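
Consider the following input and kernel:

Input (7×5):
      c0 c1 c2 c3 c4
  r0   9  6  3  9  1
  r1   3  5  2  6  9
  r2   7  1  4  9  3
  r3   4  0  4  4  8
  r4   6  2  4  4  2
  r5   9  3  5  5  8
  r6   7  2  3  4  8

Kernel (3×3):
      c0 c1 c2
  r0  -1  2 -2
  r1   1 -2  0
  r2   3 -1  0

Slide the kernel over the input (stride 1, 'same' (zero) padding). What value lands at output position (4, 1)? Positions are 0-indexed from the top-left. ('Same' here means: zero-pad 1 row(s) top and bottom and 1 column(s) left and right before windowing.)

The receptive field on the zero-padded input at this output position is [4 0 4 / 6 2 4 / 9 3 5]. Elementwise product with the kernel and sum: 4·-1 + 0·2 + 4·-2 + 6·1 + 2·-2 + 9·3 + 3·-1.

14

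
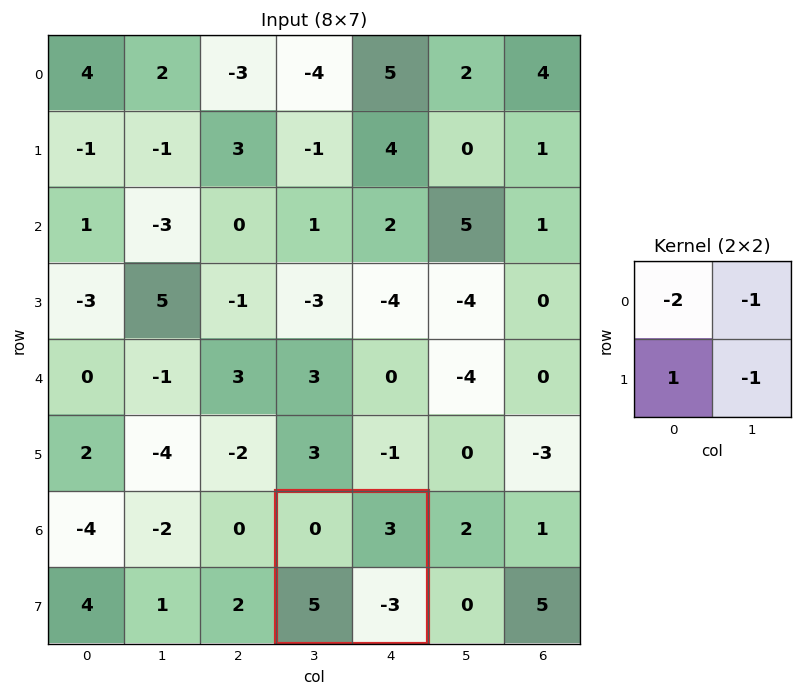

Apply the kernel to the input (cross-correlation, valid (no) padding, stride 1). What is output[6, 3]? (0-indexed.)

The receptive field on the input at this output position is [0 3 / 5 -3]. Elementwise product with the kernel and sum: 0·-2 + 3·-1 + 5·1 + -3·-1.

5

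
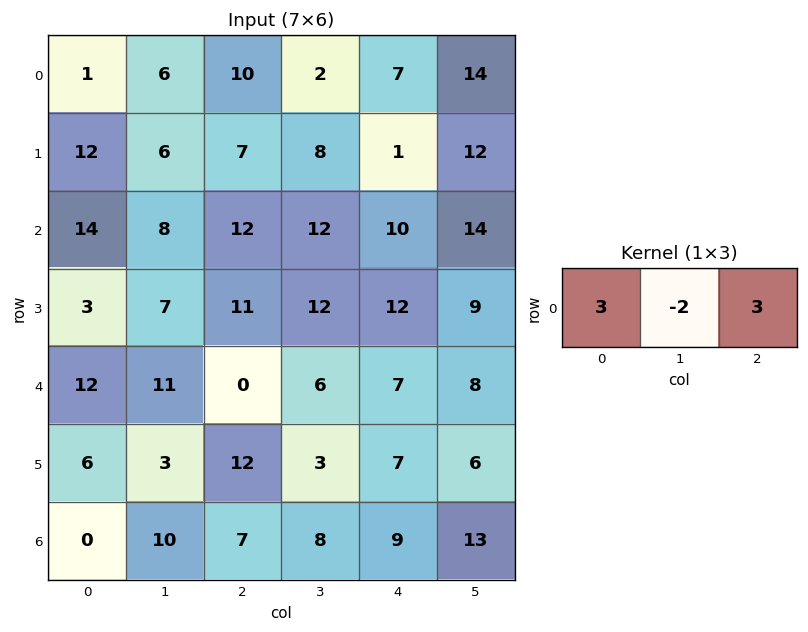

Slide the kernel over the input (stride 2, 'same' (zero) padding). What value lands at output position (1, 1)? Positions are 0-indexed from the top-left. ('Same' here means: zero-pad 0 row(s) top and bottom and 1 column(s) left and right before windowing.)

36

The receptive field on the zero-padded input at this output position is [8 12 12]. Elementwise product with the kernel and sum: 8·3 + 12·-2 + 12·3.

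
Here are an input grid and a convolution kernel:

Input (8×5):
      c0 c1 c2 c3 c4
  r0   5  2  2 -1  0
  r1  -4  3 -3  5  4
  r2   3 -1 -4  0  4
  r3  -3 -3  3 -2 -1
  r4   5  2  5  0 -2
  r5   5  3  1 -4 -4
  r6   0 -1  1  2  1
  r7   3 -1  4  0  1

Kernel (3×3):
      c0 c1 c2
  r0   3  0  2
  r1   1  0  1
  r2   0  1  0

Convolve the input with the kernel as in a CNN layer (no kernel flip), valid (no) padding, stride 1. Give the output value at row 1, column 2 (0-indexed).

-3

The receptive field on the input at this output position is [-3 5 4 / -4 0 4 / 3 -2 -1]. Elementwise product with the kernel and sum: -3·3 + 4·2 + -4·1 + 4·1 + -2·1.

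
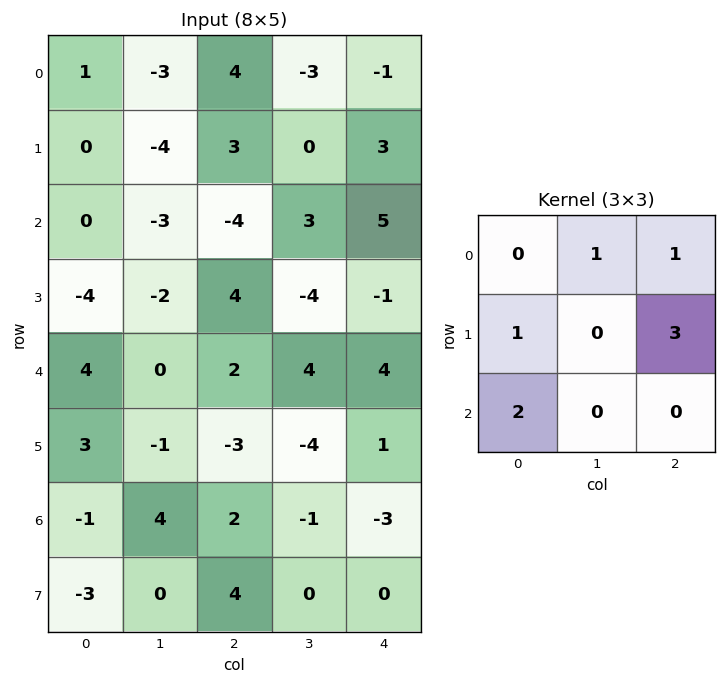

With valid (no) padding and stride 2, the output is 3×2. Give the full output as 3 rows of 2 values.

Output[0,0]: The receptive field on the input at this output position is [1 -3 4 / 0 -4 3 / 0 -3 -4]. Elementwise product with the kernel and sum: -3·1 + 4·1 + 0·1 + 3·3 + 0·2.

10 0
9 13
-6 12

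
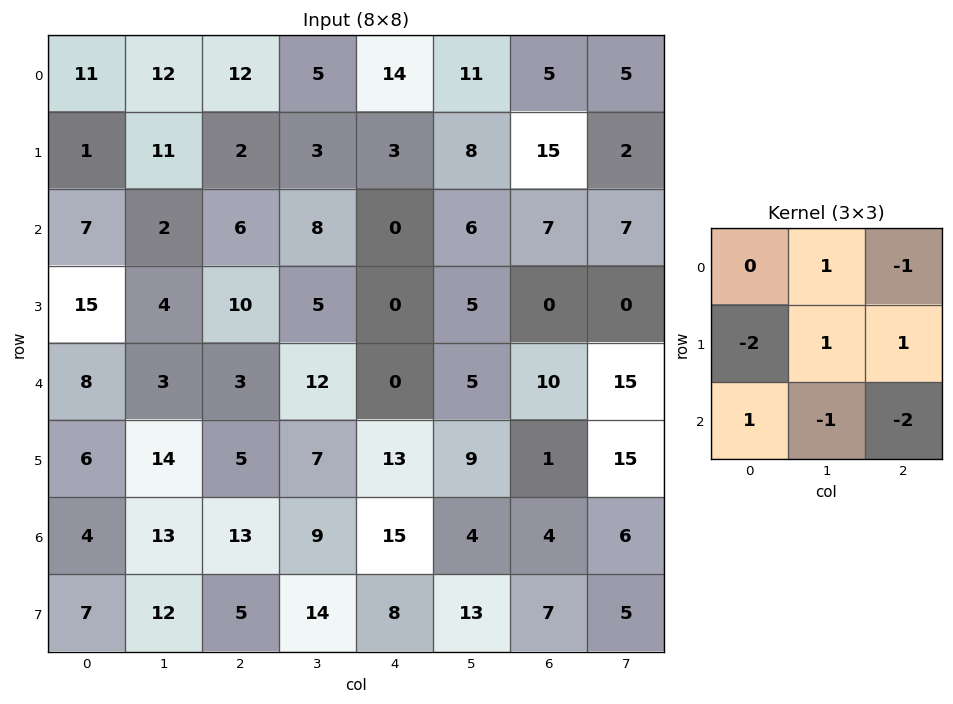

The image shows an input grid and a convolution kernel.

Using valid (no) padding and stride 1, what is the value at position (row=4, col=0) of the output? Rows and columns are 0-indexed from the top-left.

The receptive field on the input at this output position is [8 3 3 / 6 14 5 / 4 13 13]. Elementwise product with the kernel and sum: 3·1 + 3·-1 + 6·-2 + 14·1 + 5·1 + 4·1 + 13·-1 + 13·-2.

-28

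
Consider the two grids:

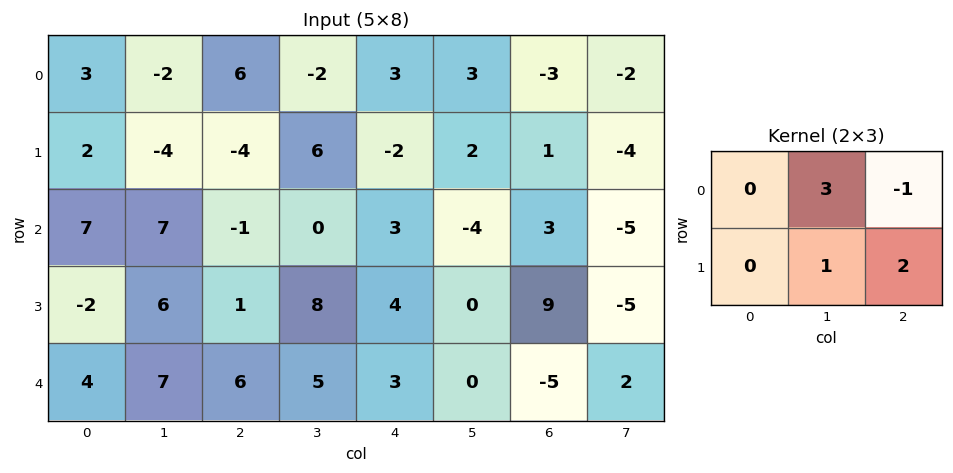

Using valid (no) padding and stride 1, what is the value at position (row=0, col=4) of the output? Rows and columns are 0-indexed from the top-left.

The receptive field on the input at this output position is [3 3 -3 / -2 2 1]. Elementwise product with the kernel and sum: 3·3 + -3·-1 + 2·1 + 1·2.

16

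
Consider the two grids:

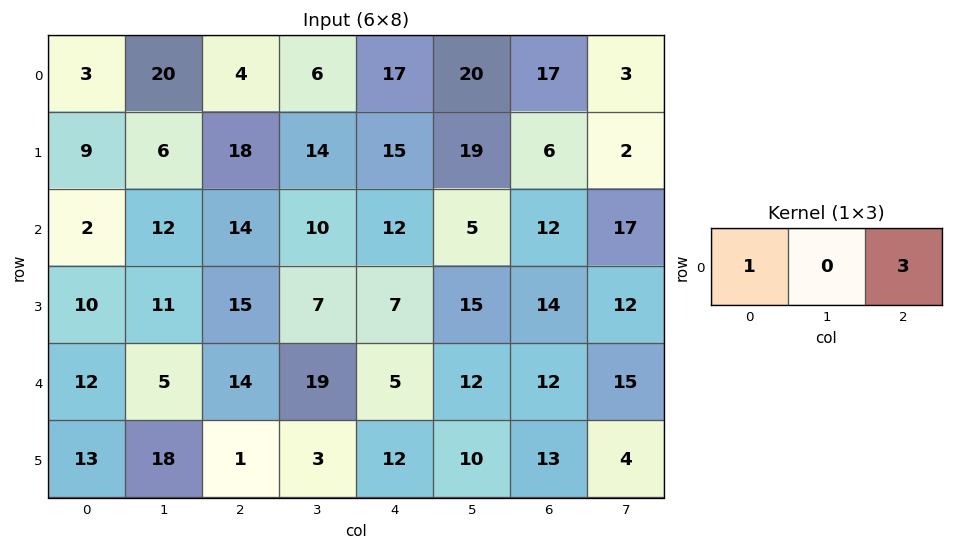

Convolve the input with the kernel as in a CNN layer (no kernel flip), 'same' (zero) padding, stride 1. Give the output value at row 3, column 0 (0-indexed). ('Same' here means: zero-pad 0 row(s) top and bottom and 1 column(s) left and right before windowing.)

33

The receptive field on the zero-padded input at this output position is [0 10 11]. Elementwise product with the kernel and sum: 0·1 + 11·3.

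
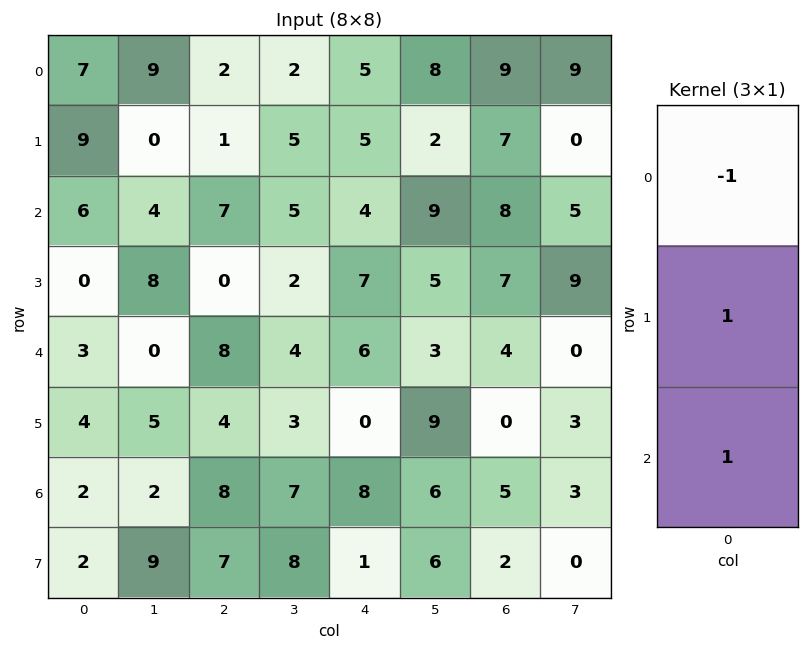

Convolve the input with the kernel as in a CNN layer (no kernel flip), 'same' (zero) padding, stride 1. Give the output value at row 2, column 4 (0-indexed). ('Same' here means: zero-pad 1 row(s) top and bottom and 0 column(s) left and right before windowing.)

6

The receptive field on the zero-padded input at this output position is [5 / 4 / 7]. Elementwise product with the kernel and sum: 5·-1 + 4·1 + 7·1.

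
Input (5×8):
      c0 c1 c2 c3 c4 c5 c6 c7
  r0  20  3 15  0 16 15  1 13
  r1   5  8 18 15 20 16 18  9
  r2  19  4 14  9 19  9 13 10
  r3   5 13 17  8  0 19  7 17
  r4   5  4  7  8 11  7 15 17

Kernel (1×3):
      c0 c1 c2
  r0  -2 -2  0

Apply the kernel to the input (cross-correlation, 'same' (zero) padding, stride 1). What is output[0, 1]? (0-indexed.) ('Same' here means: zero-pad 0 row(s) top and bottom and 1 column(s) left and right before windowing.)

The receptive field on the zero-padded input at this output position is [20 3 15]. Elementwise product with the kernel and sum: 20·-2 + 3·-2.

-46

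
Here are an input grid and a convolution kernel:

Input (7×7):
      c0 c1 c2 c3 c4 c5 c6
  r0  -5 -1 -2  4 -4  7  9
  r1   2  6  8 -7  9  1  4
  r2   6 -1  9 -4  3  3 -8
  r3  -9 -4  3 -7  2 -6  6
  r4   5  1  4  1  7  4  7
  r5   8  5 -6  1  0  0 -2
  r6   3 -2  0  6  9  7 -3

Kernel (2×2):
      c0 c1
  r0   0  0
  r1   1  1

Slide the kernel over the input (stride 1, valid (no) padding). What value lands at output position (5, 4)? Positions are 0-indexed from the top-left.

16

The receptive field on the input at this output position is [0 0 / 9 7]. Elementwise product with the kernel and sum: 9·1 + 7·1.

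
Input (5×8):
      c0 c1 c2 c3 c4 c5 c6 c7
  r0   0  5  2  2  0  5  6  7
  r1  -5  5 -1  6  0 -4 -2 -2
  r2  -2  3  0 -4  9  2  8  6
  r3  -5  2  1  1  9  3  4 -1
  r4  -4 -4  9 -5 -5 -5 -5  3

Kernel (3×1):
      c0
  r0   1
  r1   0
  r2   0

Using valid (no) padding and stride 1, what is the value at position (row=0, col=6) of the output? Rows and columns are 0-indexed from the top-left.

6

The receptive field on the input at this output position is [6 / -2 / 8]. Elementwise product with the kernel and sum: 6·1.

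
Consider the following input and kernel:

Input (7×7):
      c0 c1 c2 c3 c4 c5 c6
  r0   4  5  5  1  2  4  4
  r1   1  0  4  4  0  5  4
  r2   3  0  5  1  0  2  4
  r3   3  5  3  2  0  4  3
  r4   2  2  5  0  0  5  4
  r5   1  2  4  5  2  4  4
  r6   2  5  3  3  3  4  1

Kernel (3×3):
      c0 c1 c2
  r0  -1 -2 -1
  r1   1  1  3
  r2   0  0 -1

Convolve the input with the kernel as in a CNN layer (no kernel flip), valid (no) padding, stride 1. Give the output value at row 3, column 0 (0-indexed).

The receptive field on the input at this output position is [3 5 3 / 2 2 5 / 1 2 4]. Elementwise product with the kernel and sum: 3·-1 + 5·-2 + 3·-1 + 2·1 + 2·1 + 5·3 + 4·-1.

-1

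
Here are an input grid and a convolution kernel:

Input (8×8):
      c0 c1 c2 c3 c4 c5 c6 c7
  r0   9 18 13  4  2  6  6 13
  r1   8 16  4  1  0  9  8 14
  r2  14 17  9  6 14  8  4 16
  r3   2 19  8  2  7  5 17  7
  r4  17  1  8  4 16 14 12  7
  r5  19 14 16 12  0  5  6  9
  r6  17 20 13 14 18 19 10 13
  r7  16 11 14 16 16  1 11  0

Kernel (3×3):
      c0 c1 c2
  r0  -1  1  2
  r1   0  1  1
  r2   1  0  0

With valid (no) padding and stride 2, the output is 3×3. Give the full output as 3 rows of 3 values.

Output[0,0]: The receptive field on the input at this output position is [9 18 13 / 8 16 4 / 14 17 9]. Elementwise product with the kernel and sum: 9·-1 + 18·1 + 13·2 + 16·1 + 4·1 + 14·1.

69 5 47
65 42 40
47 53 51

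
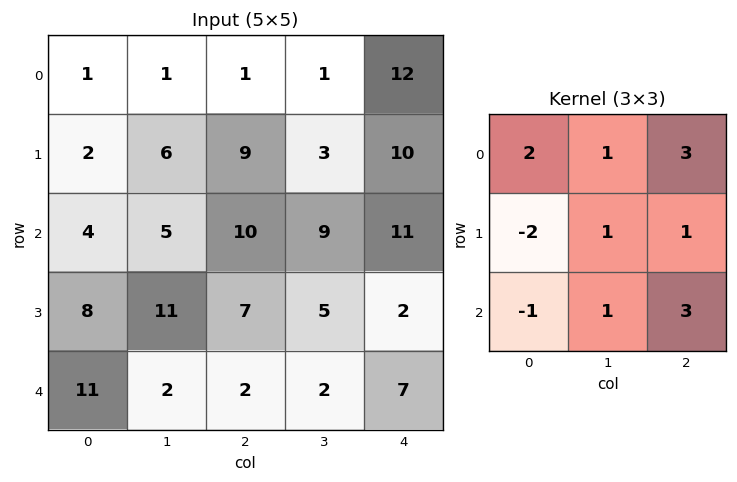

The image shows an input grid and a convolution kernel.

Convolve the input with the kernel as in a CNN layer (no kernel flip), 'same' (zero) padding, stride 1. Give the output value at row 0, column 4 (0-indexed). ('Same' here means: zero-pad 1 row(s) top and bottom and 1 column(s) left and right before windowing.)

The receptive field on the zero-padded input at this output position is [0 0 0 / 1 12 0 / 3 10 0]. Elementwise product with the kernel and sum: 0·2 + 0·1 + 0·3 + 1·-2 + 12·1 + 0·1 + 3·-1 + 10·1 + 0·3.

17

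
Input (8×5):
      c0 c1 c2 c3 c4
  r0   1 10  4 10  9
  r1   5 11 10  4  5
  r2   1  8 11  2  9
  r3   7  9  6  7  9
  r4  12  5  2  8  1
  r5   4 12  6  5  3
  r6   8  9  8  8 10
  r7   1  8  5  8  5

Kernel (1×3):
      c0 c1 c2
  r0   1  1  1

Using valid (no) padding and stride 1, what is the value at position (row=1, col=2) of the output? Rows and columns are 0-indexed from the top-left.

The receptive field on the input at this output position is [10 4 5]. Elementwise product with the kernel and sum: 10·1 + 4·1 + 5·1.

19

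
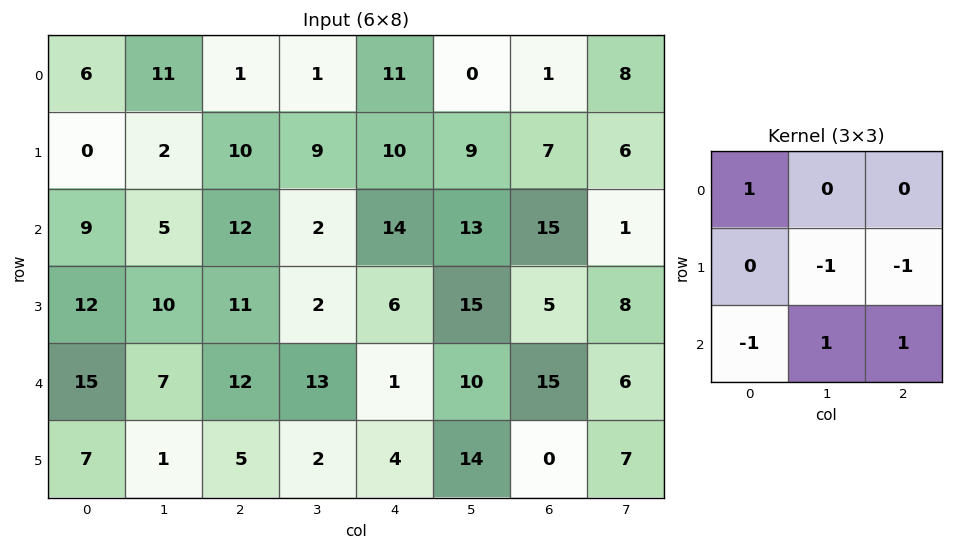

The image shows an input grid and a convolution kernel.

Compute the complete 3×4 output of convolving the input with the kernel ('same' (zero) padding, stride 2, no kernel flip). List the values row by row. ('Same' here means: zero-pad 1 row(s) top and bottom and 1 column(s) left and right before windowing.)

-15 15 -1 -5
8 -9 1 -9
-14 -9 7 -13

Output[0,0]: The receptive field on the zero-padded input at this output position is [0 0 0 / 0 6 11 / 0 0 2]. Elementwise product with the kernel and sum: 0·1 + 6·-1 + 11·-1 + 0·-1 + 0·1 + 2·1.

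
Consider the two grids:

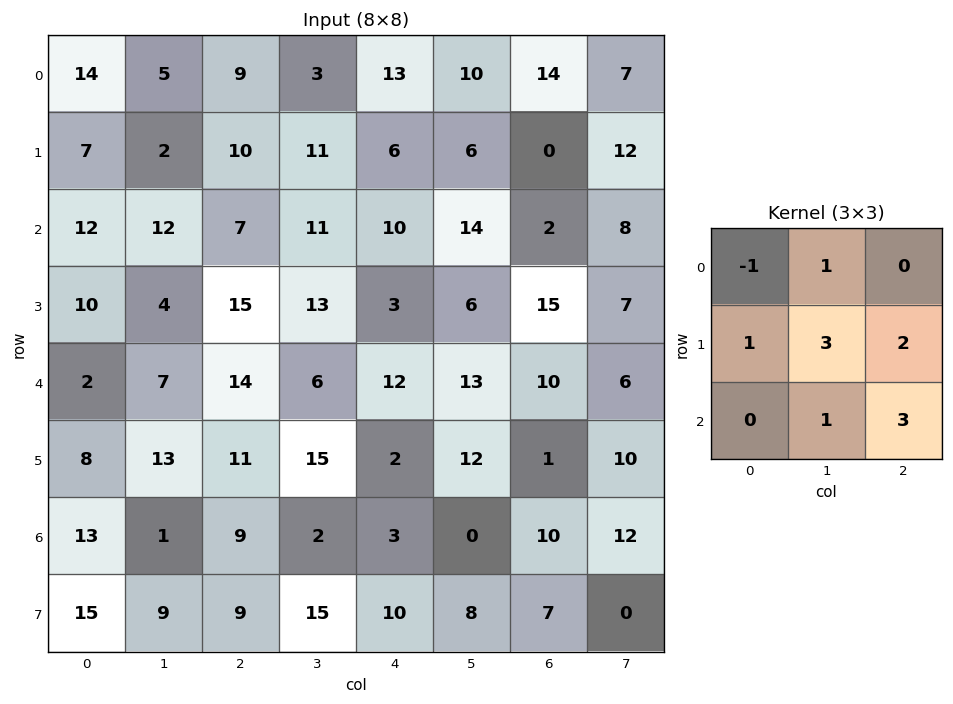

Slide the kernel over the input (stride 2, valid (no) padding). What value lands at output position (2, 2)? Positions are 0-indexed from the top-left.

The receptive field on the input at this output position is [12 13 10 / 2 12 1 / 3 0 10]. Elementwise product with the kernel and sum: 12·-1 + 13·1 + 2·1 + 12·3 + 1·2 + 0·1 + 10·3.

71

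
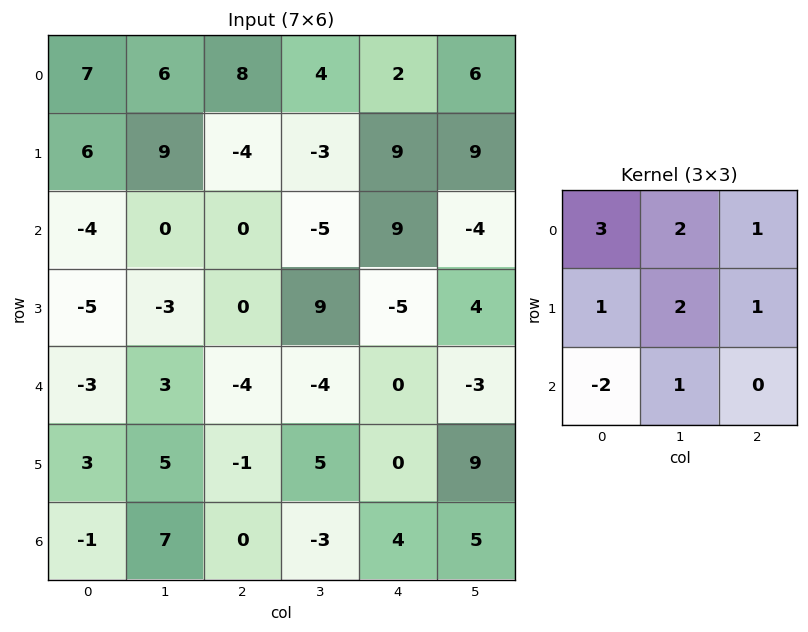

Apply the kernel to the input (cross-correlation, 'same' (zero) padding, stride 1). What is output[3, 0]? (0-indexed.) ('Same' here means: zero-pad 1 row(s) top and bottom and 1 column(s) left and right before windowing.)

The receptive field on the zero-padded input at this output position is [0 -4 0 / 0 -5 -3 / 0 -3 3]. Elementwise product with the kernel and sum: 0·3 + -4·2 + 0·1 + 0·1 + -5·2 + -3·1 + 0·-2 + -3·1.

-24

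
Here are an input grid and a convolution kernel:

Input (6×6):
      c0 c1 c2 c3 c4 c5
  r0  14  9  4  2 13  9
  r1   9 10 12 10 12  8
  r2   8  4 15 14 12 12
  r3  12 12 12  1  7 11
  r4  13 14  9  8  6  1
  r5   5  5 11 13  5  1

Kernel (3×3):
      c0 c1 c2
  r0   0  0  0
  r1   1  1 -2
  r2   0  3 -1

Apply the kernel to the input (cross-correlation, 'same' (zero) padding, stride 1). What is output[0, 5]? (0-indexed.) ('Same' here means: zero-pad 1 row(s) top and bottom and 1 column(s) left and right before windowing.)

The receptive field on the zero-padded input at this output position is [0 0 0 / 13 9 0 / 12 8 0]. Elementwise product with the kernel and sum: 13·1 + 9·1 + 0·-2 + 8·3 + 0·-1.

46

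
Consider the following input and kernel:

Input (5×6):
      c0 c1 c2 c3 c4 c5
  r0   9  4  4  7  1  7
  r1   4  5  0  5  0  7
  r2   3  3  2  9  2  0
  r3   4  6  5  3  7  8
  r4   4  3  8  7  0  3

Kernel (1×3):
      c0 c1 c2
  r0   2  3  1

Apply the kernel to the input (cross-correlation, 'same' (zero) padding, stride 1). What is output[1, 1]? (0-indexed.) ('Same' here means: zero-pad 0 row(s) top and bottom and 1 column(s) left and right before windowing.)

The receptive field on the zero-padded input at this output position is [4 5 0]. Elementwise product with the kernel and sum: 4·2 + 5·3 + 0·1.

23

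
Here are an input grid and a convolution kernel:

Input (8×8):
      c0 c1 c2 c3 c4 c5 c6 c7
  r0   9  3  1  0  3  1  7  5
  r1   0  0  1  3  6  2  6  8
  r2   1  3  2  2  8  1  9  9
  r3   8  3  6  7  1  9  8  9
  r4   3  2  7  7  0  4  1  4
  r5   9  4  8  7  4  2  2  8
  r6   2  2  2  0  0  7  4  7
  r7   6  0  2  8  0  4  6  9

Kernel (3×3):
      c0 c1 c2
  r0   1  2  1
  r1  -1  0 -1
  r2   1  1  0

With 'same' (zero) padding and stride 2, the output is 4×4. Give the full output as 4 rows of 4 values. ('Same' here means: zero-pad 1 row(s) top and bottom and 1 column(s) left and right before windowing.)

Output[0,0]: The receptive field on the zero-padded input at this output position is [0 0 0 / 0 9 3 / 0 0 0]. Elementwise product with the kernel and sum: 0·1 + 0·2 + 0·1 + 0·-1 + 3·-1 + 0·1 + 0·1.

-3 -2 8 2
5 9 22 29
26 25 18 30
26 27 18 10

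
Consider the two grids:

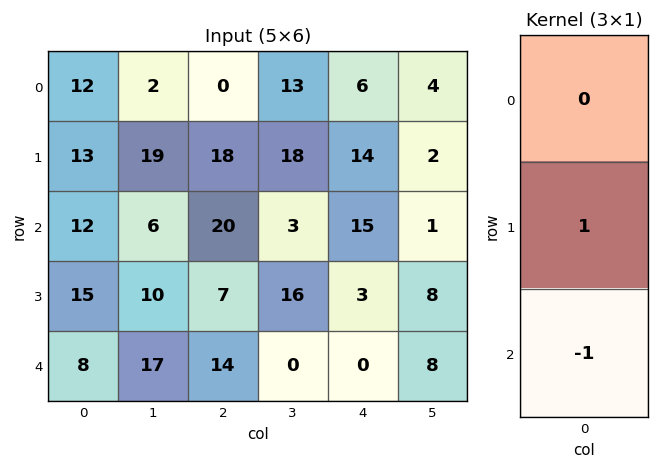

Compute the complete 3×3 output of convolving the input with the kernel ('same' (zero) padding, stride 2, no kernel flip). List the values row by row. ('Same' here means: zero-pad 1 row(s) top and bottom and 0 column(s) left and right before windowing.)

Output[0,0]: The receptive field on the zero-padded input at this output position is [0 / 12 / 13]. Elementwise product with the kernel and sum: 12·1 + 13·-1.
Output[0,1]: The receptive field on the zero-padded input at this output position is [0 / 0 / 18]. Elementwise product with the kernel and sum: 0·1 + 18·-1.

-1 -18 -8
-3 13 12
8 14 0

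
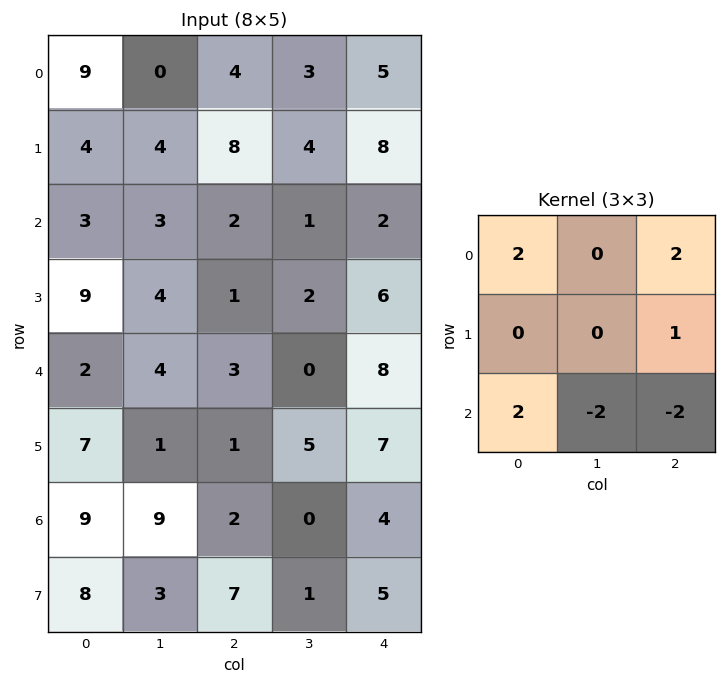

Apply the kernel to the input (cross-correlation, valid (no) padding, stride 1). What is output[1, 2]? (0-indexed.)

The receptive field on the input at this output position is [8 4 8 / 2 1 2 / 1 2 6]. Elementwise product with the kernel and sum: 8·2 + 8·2 + 2·1 + 1·2 + 2·-2 + 6·-2.

20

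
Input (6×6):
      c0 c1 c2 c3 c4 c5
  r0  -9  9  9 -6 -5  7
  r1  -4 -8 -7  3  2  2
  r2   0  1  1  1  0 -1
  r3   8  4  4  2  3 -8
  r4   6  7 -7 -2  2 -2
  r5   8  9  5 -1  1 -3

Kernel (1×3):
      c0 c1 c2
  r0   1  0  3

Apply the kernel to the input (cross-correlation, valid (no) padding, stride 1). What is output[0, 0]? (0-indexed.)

The receptive field on the input at this output position is [-9 9 9]. Elementwise product with the kernel and sum: -9·1 + 9·3.

18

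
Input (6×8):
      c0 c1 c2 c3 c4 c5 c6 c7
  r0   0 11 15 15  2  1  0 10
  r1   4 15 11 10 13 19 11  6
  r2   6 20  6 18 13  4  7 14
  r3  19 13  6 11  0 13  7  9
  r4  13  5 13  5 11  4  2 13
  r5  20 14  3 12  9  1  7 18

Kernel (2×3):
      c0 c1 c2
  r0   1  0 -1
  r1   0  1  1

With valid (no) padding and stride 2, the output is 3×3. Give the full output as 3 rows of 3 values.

11 36 32
19 4 26
17 23 17

Output[0,0]: The receptive field on the input at this output position is [0 11 15 / 4 15 11]. Elementwise product with the kernel and sum: 0·1 + 15·-1 + 15·1 + 11·1.
Output[0,1]: The receptive field on the input at this output position is [15 15 2 / 11 10 13]. Elementwise product with the kernel and sum: 15·1 + 2·-1 + 10·1 + 13·1.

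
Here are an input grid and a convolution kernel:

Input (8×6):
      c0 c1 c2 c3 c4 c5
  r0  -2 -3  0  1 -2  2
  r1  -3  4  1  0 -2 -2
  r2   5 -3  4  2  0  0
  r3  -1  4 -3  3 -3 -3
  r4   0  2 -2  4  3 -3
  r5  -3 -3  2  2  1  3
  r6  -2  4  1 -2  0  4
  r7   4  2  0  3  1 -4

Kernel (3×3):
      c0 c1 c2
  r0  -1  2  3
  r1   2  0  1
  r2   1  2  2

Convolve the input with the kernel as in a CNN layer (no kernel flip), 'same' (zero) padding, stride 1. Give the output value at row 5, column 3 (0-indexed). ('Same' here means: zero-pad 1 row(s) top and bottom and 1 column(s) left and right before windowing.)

The receptive field on the zero-padded input at this output position is [-2 4 3 / 2 2 1 / 1 -2 0]. Elementwise product with the kernel and sum: -2·-1 + 4·2 + 3·3 + 2·2 + 1·1 + 1·1 + -2·2 + 0·2.

21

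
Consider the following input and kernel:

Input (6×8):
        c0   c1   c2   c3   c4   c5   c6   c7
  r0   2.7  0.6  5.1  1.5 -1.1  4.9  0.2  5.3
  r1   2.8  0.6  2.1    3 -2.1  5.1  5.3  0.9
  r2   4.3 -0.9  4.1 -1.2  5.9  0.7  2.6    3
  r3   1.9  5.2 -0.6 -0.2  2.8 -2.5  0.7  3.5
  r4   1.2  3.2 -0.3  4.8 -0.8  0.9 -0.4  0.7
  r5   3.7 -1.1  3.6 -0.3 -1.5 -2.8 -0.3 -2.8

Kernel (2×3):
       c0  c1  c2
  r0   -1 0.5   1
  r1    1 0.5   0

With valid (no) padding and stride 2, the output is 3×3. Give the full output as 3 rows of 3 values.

5.8 -1.85 4.2
3.85 0.5 -1.4
3.25 5.35 -2.05

Output[0,0]: The receptive field on the input at this output position is [2.7 0.6 5.1 / 2.8 0.6 2.1]. Elementwise product with the kernel and sum: 2.7·-1 + 0.6·0.5 + 5.1·1 + 2.8·1 + 0.6·0.5.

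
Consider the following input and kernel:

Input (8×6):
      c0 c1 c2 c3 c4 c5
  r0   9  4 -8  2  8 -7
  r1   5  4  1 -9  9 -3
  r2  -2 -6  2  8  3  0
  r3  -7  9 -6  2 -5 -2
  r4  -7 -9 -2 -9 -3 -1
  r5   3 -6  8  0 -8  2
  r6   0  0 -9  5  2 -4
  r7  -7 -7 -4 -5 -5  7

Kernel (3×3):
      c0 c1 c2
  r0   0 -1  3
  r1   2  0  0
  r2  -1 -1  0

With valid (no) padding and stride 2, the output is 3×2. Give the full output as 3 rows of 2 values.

-10 14
14 0
9 20

Output[0,0]: The receptive field on the input at this output position is [9 4 -8 / 5 4 1 / -2 -6 2]. Elementwise product with the kernel and sum: 4·-1 + -8·3 + 5·2 + -2·-1 + -6·-1.
Output[0,1]: The receptive field on the input at this output position is [-8 2 8 / 1 -9 9 / 2 8 3]. Elementwise product with the kernel and sum: 2·-1 + 8·3 + 1·2 + 2·-1 + 8·-1.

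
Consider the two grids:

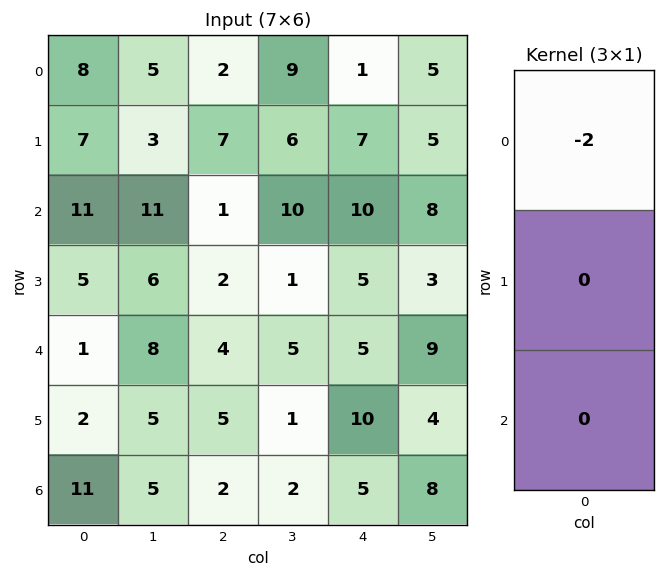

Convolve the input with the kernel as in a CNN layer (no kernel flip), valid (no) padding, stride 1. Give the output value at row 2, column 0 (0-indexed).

The receptive field on the input at this output position is [11 / 5 / 1]. Elementwise product with the kernel and sum: 11·-2.

-22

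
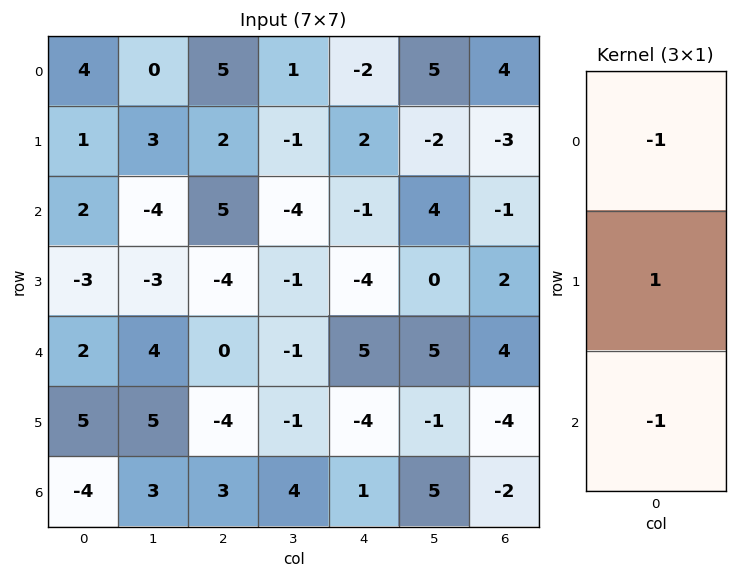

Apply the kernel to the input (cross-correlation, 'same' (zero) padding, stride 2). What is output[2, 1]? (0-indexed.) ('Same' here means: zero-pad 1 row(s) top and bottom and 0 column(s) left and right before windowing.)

The receptive field on the zero-padded input at this output position is [-4 / 0 / -4]. Elementwise product with the kernel and sum: -4·-1 + 0·1 + -4·-1.

8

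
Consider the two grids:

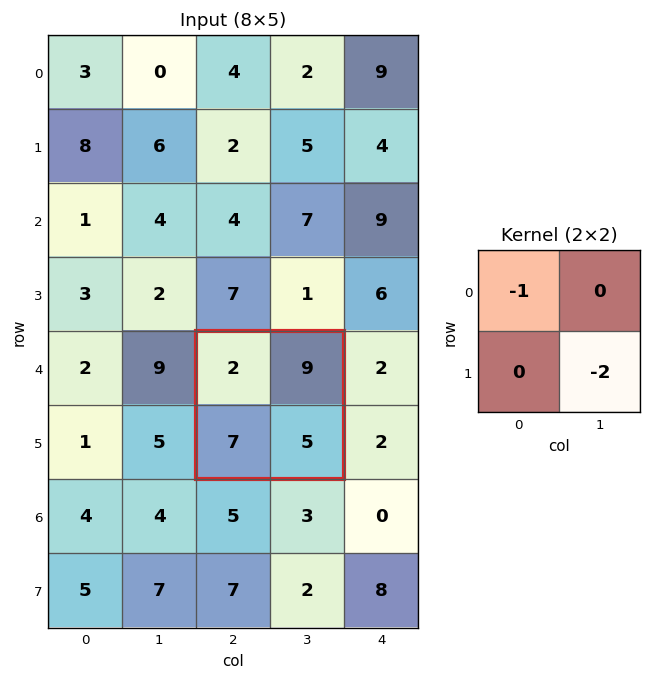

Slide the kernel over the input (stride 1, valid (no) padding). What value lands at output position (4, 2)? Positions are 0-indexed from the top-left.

-12

The receptive field on the input at this output position is [2 9 / 7 5]. Elementwise product with the kernel and sum: 2·-1 + 5·-2.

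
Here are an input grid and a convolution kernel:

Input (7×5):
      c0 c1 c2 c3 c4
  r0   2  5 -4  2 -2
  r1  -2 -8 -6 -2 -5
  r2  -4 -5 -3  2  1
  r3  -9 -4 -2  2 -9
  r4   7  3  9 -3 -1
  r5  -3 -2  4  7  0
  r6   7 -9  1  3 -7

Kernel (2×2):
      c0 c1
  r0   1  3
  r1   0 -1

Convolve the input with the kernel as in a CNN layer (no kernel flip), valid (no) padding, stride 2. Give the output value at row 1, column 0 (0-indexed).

-15

The receptive field on the input at this output position is [-4 -5 / -9 -4]. Elementwise product with the kernel and sum: -4·1 + -5·3 + -4·-1.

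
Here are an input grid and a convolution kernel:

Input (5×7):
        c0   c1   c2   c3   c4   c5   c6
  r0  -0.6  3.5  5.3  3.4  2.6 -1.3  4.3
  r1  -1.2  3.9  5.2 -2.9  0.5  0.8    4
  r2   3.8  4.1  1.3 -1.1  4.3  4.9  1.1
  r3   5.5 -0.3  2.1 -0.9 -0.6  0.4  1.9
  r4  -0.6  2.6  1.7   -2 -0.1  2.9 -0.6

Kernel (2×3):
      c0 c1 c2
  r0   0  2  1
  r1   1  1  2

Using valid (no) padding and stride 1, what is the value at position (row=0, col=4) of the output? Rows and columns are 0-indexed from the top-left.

The receptive field on the input at this output position is [2.6 -1.3 4.3 / 0.5 0.8 4]. Elementwise product with the kernel and sum: -1.3·2 + 4.3·1 + 0.5·1 + 0.8·1 + 4·2.

11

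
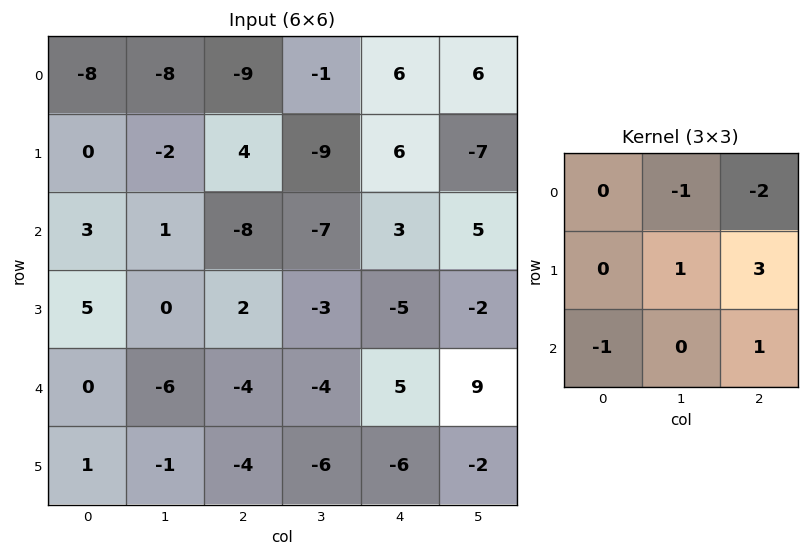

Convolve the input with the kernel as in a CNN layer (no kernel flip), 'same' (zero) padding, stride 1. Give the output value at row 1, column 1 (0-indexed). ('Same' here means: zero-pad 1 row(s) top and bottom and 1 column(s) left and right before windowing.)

25

The receptive field on the zero-padded input at this output position is [-8 -8 -9 / 0 -2 4 / 3 1 -8]. Elementwise product with the kernel and sum: -8·-1 + -9·-2 + -2·1 + 4·3 + 3·-1 + -8·1.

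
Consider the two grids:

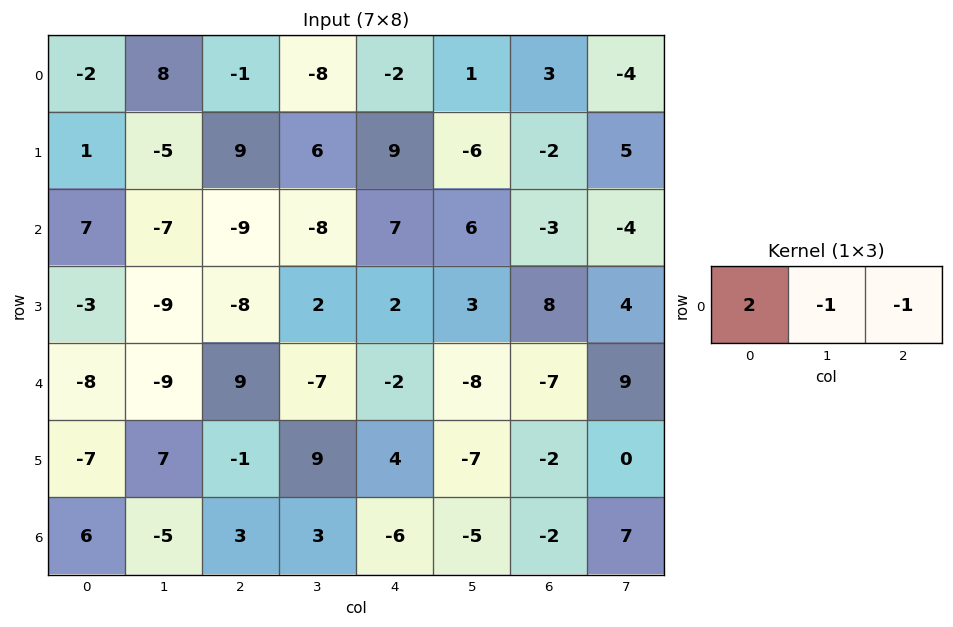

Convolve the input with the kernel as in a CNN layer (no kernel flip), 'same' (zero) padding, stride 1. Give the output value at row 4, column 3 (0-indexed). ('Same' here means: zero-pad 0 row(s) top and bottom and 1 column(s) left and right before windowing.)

27

The receptive field on the zero-padded input at this output position is [9 -7 -2]. Elementwise product with the kernel and sum: 9·2 + -7·-1 + -2·-1.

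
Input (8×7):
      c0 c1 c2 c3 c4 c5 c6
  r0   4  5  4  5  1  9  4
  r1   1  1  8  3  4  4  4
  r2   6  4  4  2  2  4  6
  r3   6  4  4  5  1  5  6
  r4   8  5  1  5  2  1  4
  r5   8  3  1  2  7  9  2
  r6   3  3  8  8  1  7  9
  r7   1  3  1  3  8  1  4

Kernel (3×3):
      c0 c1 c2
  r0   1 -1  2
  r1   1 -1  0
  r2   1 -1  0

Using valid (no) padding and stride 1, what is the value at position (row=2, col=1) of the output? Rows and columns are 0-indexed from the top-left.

The receptive field on the input at this output position is [4 4 2 / 4 4 5 / 5 1 5]. Elementwise product with the kernel and sum: 4·1 + 4·-1 + 2·2 + 4·1 + 4·-1 + 5·1 + 1·-1.

8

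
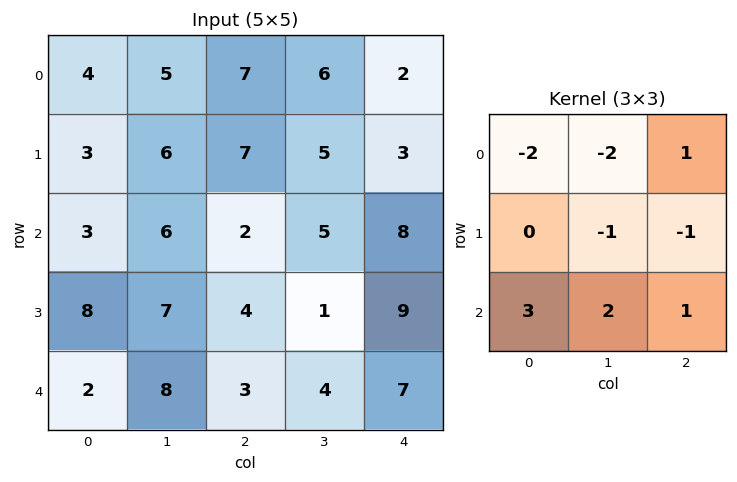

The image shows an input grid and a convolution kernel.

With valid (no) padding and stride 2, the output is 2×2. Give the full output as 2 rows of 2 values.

Output[0,0]: The receptive field on the input at this output position is [4 5 7 / 3 6 7 / 3 6 2]. Elementwise product with the kernel and sum: 4·-2 + 5·-2 + 7·1 + 6·-1 + 7·-1 + 3·3 + 6·2 + 2·1.

-1 -8
-2 8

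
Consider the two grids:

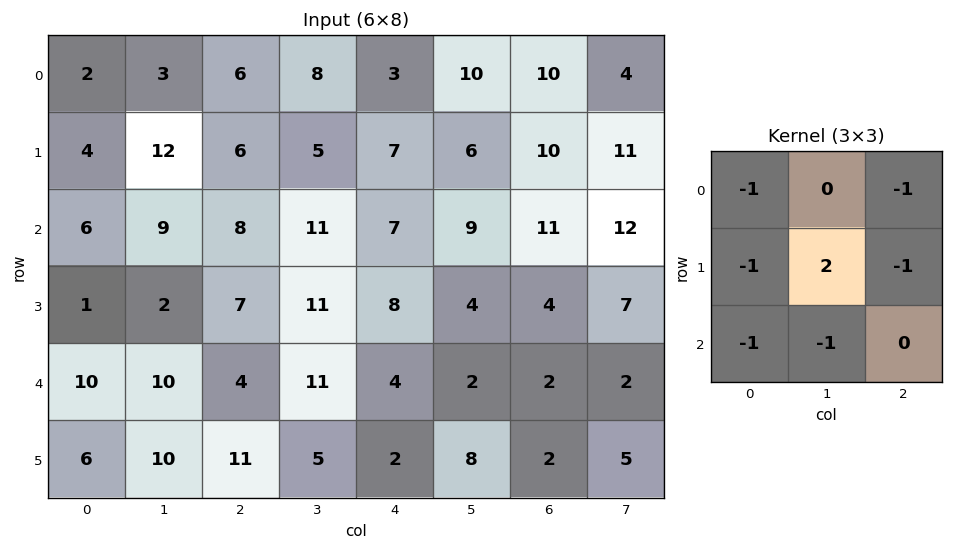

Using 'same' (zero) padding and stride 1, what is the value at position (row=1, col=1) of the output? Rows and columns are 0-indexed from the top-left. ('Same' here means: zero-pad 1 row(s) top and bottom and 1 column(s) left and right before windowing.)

The receptive field on the zero-padded input at this output position is [2 3 6 / 4 12 6 / 6 9 8]. Elementwise product with the kernel and sum: 2·-1 + 6·-1 + 4·-1 + 12·2 + 6·-1 + 6·-1 + 9·-1.

-9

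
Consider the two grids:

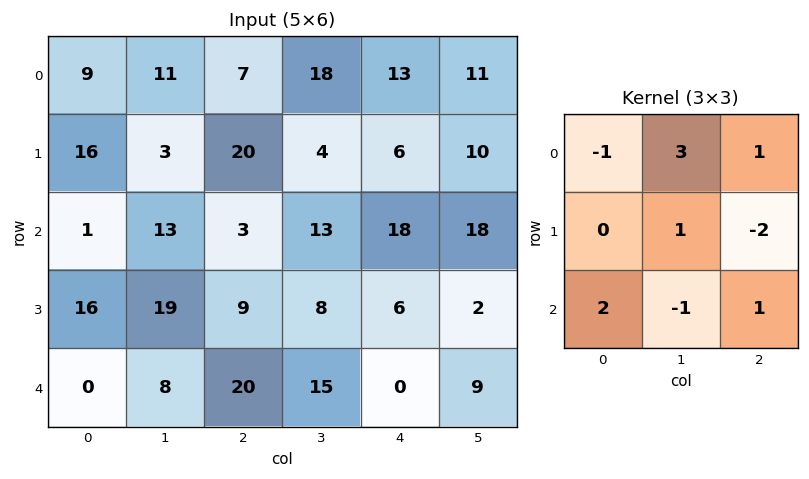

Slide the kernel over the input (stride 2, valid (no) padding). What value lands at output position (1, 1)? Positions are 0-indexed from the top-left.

75

The receptive field on the input at this output position is [3 13 18 / 9 8 6 / 20 15 0]. Elementwise product with the kernel and sum: 3·-1 + 13·3 + 18·1 + 8·1 + 6·-2 + 20·2 + 15·-1 + 0·1.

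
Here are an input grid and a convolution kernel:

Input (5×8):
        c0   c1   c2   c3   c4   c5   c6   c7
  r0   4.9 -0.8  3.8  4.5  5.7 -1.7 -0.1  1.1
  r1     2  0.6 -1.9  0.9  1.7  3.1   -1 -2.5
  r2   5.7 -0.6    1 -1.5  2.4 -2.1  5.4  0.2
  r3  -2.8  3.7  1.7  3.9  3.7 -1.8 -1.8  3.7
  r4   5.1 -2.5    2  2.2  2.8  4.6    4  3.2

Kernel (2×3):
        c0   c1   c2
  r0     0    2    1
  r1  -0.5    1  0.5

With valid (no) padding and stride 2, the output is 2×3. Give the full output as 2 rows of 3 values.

0.85 17.4 -1.75
5.75 4.3 -3.35

Output[0,0]: The receptive field on the input at this output position is [4.9 -0.8 3.8 / 2 0.6 -1.9]. Elementwise product with the kernel and sum: -0.8·2 + 3.8·1 + 2·-0.5 + 0.6·1 + -1.9·0.5.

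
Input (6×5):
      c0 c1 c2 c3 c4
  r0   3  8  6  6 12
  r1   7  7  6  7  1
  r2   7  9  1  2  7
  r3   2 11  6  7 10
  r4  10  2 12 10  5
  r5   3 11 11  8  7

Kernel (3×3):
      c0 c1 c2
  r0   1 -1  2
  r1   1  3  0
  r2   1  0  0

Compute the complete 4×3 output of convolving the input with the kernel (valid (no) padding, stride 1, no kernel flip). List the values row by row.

42 48 52
48 38 14
45 43 52
22 68 72

Output[0,0]: The receptive field on the input at this output position is [3 8 6 / 7 7 6 / 7 9 1]. Elementwise product with the kernel and sum: 3·1 + 8·-1 + 6·2 + 7·1 + 7·3 + 7·1.
Output[0,1]: The receptive field on the input at this output position is [8 6 6 / 7 6 7 / 9 1 2]. Elementwise product with the kernel and sum: 8·1 + 6·-1 + 6·2 + 7·1 + 6·3 + 9·1.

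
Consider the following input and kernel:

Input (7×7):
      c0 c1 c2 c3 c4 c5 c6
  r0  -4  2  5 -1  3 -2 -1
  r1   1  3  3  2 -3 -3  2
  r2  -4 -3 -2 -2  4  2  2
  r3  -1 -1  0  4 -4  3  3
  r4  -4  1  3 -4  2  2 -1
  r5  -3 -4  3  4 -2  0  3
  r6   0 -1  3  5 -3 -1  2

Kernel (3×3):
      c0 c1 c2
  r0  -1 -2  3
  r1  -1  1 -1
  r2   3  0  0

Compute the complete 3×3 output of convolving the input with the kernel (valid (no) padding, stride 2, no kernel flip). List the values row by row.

2 2 8
-8 35 8
7 23 -19

Output[0,0]: The receptive field on the input at this output position is [-4 2 5 / 1 3 3 / -4 -3 -2]. Elementwise product with the kernel and sum: -4·-1 + 2·-2 + 5·3 + 1·-1 + 3·1 + 3·-1 + -4·3.
Output[0,1]: The receptive field on the input at this output position is [5 -1 3 / 3 2 -3 / -2 -2 4]. Elementwise product with the kernel and sum: 5·-1 + -1·-2 + 3·3 + 3·-1 + 2·1 + -3·-1 + -2·3.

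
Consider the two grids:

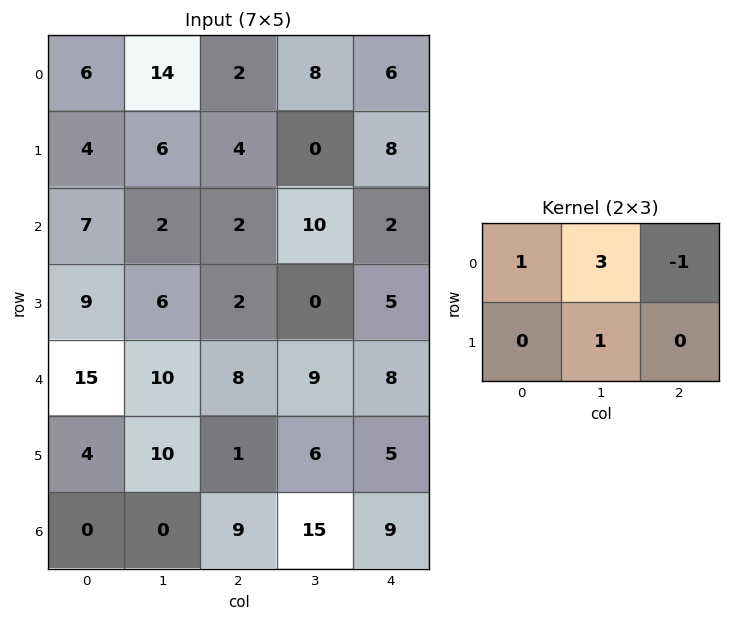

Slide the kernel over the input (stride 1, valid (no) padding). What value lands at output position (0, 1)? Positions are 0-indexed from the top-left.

The receptive field on the input at this output position is [14 2 8 / 6 4 0]. Elementwise product with the kernel and sum: 14·1 + 2·3 + 8·-1 + 4·1.

16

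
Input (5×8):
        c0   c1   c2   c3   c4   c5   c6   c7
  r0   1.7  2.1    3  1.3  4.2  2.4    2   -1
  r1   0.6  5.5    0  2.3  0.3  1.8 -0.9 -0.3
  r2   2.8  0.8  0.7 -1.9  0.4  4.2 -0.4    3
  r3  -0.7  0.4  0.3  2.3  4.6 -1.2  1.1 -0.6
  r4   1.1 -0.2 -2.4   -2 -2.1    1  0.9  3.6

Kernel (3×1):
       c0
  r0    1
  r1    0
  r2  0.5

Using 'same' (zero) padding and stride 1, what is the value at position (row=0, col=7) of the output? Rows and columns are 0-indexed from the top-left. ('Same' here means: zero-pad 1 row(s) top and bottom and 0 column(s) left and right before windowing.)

-0.15

The receptive field on the zero-padded input at this output position is [0 / -1 / -0.3]. Elementwise product with the kernel and sum: 0·1 + -0.3·0.5.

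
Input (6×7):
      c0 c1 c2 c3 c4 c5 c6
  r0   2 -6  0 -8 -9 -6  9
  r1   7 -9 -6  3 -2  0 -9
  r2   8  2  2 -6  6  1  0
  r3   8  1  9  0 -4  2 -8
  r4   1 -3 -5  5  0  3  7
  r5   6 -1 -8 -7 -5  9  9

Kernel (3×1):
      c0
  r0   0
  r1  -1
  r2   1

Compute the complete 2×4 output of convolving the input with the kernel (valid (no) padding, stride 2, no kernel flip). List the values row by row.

Output[0,0]: The receptive field on the input at this output position is [2 / 7 / 8]. Elementwise product with the kernel and sum: 7·-1 + 8·1.

1 8 8 9
-7 -14 4 15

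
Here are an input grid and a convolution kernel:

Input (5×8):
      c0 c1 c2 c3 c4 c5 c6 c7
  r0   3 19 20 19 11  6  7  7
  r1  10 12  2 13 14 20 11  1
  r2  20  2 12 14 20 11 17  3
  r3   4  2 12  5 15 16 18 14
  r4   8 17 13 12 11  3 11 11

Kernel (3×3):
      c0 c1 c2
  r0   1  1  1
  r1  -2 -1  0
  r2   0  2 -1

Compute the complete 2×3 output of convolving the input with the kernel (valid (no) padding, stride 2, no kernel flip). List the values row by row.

2 41 -19
45 30 -3

Output[0,0]: The receptive field on the input at this output position is [3 19 20 / 10 12 2 / 20 2 12]. Elementwise product with the kernel and sum: 3·1 + 19·1 + 20·1 + 10·-2 + 12·-1 + 2·2 + 12·-1.
Output[0,1]: The receptive field on the input at this output position is [20 19 11 / 2 13 14 / 12 14 20]. Elementwise product with the kernel and sum: 20·1 + 19·1 + 11·1 + 2·-2 + 13·-1 + 14·2 + 20·-1.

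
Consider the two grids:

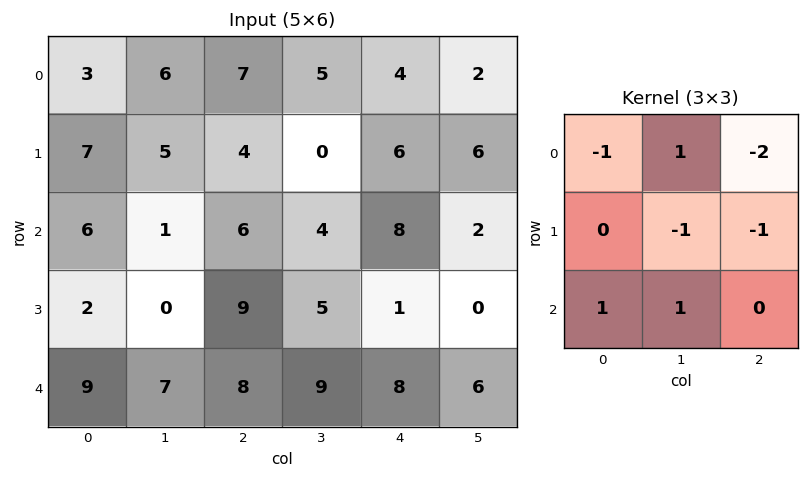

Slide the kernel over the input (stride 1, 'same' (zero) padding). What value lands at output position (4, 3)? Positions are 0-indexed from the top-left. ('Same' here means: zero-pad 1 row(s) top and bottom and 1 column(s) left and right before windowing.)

-23

The receptive field on the zero-padded input at this output position is [9 5 1 / 8 9 8 / 0 0 0]. Elementwise product with the kernel and sum: 9·-1 + 5·1 + 1·-2 + 9·-1 + 8·-1 + 0·1 + 0·1.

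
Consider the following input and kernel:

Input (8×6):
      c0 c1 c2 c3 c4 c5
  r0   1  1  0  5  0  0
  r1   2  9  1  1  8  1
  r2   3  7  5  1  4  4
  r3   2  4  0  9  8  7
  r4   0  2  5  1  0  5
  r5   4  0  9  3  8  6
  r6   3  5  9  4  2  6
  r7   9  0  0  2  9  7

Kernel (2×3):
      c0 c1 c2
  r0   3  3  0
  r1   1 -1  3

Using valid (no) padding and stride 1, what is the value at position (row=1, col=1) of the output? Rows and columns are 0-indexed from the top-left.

The receptive field on the input at this output position is [9 1 1 / 7 5 1]. Elementwise product with the kernel and sum: 9·3 + 1·3 + 7·1 + 5·-1 + 1·3.

35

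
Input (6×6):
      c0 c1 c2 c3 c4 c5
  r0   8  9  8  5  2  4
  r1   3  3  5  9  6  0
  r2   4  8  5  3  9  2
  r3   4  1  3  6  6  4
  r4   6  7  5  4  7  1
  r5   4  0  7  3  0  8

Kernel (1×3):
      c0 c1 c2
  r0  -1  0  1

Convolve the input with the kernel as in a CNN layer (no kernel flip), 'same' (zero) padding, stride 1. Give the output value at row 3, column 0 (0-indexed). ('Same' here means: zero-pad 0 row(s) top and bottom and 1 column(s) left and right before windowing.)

1

The receptive field on the zero-padded input at this output position is [0 4 1]. Elementwise product with the kernel and sum: 0·-1 + 1·1.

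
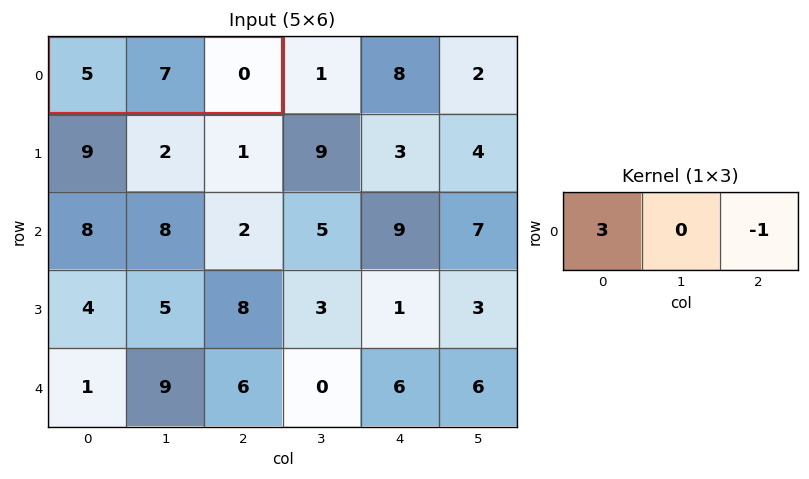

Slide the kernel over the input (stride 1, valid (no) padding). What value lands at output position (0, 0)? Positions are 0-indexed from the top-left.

The receptive field on the input at this output position is [5 7 0]. Elementwise product with the kernel and sum: 5·3 + 0·-1.

15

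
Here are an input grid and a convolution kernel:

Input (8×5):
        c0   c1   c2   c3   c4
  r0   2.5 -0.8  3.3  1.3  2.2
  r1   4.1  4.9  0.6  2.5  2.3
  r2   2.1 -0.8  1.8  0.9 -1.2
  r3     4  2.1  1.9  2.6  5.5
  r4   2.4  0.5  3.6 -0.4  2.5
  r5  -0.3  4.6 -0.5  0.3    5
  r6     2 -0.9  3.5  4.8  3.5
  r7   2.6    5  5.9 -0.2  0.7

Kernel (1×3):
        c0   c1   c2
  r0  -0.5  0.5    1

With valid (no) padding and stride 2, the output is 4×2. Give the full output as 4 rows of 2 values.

1.65 1.2
0.35 -1.65
2.65 0.5
2.05 4.15

Output[0,0]: The receptive field on the input at this output position is [2.5 -0.8 3.3]. Elementwise product with the kernel and sum: 2.5·-0.5 + -0.8·0.5 + 3.3·1.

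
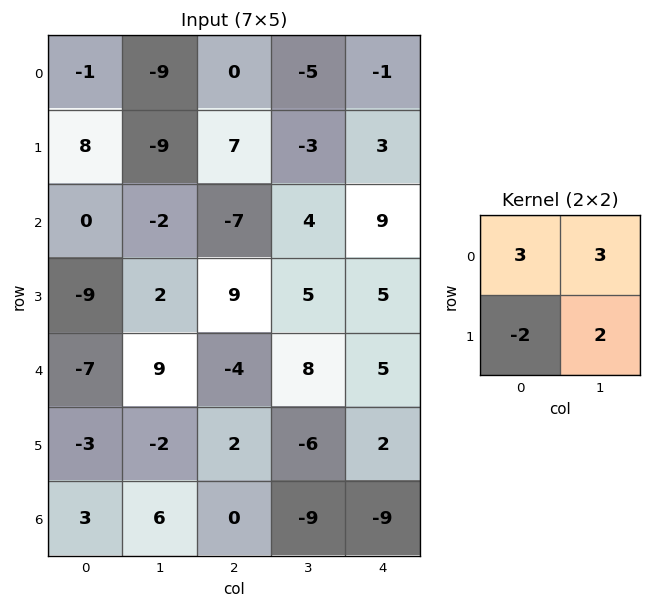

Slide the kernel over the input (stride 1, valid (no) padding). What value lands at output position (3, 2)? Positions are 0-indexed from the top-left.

66

The receptive field on the input at this output position is [9 5 / -4 8]. Elementwise product with the kernel and sum: 9·3 + 5·3 + -4·-2 + 8·2.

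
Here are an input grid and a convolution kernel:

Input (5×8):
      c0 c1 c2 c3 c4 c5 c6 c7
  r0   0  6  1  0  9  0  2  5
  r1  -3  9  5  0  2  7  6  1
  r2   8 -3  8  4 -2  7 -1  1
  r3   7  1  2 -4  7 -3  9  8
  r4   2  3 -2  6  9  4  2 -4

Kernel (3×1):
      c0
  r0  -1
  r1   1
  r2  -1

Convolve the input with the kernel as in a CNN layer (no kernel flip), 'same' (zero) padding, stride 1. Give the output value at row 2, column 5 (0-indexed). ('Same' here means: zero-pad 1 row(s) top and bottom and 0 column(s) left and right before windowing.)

3

The receptive field on the zero-padded input at this output position is [7 / 7 / -3]. Elementwise product with the kernel and sum: 7·-1 + 7·1 + -3·-1.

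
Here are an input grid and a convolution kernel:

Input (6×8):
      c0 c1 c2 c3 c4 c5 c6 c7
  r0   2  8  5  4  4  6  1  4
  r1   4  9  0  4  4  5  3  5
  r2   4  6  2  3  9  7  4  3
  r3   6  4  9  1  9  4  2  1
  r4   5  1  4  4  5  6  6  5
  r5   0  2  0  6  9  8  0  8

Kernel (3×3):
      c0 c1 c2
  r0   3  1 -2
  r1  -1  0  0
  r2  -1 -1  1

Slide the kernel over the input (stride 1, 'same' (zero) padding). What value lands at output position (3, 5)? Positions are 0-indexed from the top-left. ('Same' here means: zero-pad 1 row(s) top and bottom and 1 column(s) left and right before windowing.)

The receptive field on the zero-padded input at this output position is [9 7 4 / 9 4 2 / 5 6 6]. Elementwise product with the kernel and sum: 9·3 + 7·1 + 4·-2 + 9·-1 + 5·-1 + 6·-1 + 6·1.

12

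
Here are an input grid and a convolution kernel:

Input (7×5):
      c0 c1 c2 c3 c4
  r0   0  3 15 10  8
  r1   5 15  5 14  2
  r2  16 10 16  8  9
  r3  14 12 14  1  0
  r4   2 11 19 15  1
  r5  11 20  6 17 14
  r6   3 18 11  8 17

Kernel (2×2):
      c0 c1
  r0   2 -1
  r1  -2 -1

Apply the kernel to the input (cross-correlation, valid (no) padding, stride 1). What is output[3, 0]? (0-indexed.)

The receptive field on the input at this output position is [14 12 / 2 11]. Elementwise product with the kernel and sum: 14·2 + 12·-1 + 2·-2 + 11·-1.

1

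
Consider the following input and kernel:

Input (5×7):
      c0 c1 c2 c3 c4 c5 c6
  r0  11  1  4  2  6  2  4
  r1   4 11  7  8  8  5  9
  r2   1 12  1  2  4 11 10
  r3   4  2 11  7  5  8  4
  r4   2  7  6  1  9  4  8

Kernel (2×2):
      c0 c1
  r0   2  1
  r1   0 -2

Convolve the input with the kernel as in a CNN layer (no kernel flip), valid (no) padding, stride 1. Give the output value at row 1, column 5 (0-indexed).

The receptive field on the input at this output position is [5 9 / 11 10]. Elementwise product with the kernel and sum: 5·2 + 9·1 + 10·-2.

-1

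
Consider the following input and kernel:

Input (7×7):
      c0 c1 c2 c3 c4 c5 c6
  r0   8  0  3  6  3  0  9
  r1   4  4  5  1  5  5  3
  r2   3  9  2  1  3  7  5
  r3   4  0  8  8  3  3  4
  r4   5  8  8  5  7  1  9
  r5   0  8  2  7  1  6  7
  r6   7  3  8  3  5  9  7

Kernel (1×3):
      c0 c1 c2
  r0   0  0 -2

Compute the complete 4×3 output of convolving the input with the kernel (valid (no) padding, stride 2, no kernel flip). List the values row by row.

-6 -6 -18
-4 -6 -10
-16 -14 -18
-16 -10 -14

Output[0,0]: The receptive field on the input at this output position is [8 0 3]. Elementwise product with the kernel and sum: 3·-2.
Output[0,1]: The receptive field on the input at this output position is [3 6 3]. Elementwise product with the kernel and sum: 3·-2.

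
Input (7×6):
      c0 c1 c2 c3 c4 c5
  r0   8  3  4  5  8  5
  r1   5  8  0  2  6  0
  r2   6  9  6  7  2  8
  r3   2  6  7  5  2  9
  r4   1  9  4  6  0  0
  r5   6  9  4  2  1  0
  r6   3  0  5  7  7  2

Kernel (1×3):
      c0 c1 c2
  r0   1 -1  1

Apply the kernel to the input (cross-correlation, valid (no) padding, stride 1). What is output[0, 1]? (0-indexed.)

The receptive field on the input at this output position is [3 4 5]. Elementwise product with the kernel and sum: 3·1 + 4·-1 + 5·1.

4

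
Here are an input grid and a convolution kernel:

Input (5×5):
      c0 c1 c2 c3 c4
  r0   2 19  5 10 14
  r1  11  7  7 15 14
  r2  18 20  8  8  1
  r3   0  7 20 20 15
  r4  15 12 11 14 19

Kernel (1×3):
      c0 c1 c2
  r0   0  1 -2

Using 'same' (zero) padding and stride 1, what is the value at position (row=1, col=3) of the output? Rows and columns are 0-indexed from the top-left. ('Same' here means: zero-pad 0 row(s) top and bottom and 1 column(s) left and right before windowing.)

The receptive field on the zero-padded input at this output position is [7 15 14]. Elementwise product with the kernel and sum: 15·1 + 14·-2.

-13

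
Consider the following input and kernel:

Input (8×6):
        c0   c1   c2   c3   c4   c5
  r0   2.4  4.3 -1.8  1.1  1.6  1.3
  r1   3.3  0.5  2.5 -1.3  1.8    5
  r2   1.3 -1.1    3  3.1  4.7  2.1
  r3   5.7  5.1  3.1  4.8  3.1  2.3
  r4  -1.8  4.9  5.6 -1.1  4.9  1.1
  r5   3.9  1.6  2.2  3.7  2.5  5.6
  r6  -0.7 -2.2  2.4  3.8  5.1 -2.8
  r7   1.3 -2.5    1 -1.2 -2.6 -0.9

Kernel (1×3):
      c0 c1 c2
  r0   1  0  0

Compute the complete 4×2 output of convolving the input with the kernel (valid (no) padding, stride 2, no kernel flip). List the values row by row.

2.4 -1.8
1.3 3
-1.8 5.6
-0.7 2.4

Output[0,0]: The receptive field on the input at this output position is [2.4 4.3 -1.8]. Elementwise product with the kernel and sum: 2.4·1.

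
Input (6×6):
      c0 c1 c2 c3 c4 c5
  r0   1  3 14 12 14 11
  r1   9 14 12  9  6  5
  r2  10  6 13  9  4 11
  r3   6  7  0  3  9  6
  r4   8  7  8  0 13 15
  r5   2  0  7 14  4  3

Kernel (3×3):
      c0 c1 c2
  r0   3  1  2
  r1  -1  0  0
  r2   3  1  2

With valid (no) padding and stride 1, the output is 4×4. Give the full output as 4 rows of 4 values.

87 82 126 116
80 93 65 64
103 71 106 93
37 55 56 82

Output[0,0]: The receptive field on the input at this output position is [1 3 14 / 9 14 12 / 10 6 13]. Elementwise product with the kernel and sum: 1·3 + 3·1 + 14·2 + 9·-1 + 10·3 + 6·1 + 13·2.
Output[0,1]: The receptive field on the input at this output position is [3 14 12 / 14 12 9 / 6 13 9]. Elementwise product with the kernel and sum: 3·3 + 14·1 + 12·2 + 14·-1 + 6·3 + 13·1 + 9·2.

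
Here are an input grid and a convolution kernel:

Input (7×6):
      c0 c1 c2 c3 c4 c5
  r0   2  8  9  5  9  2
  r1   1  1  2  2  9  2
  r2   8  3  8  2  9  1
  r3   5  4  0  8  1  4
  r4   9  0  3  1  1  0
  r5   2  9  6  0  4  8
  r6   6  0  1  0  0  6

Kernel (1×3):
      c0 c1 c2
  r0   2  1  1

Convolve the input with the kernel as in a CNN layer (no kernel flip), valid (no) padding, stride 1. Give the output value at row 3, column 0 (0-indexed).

14

The receptive field on the input at this output position is [5 4 0]. Elementwise product with the kernel and sum: 5·2 + 4·1 + 0·1.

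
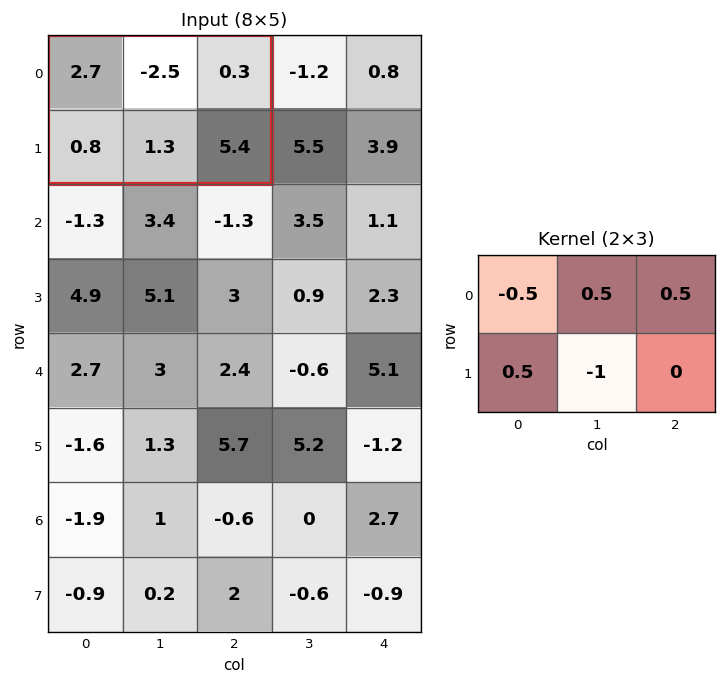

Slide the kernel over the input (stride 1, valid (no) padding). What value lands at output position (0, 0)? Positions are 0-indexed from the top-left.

-3.35

The receptive field on the input at this output position is [2.7 -2.5 0.3 / 0.8 1.3 5.4]. Elementwise product with the kernel and sum: 2.7·-0.5 + -2.5·0.5 + 0.3·0.5 + 0.8·0.5 + 1.3·-1.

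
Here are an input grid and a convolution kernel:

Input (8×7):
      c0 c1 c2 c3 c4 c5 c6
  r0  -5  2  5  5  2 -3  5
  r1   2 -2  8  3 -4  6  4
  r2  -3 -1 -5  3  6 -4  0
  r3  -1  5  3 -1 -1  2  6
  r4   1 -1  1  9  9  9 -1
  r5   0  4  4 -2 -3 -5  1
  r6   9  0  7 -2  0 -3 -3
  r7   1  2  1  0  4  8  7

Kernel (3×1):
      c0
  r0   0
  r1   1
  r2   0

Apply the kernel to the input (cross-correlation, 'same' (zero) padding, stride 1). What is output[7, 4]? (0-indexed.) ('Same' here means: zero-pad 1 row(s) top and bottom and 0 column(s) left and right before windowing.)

The receptive field on the zero-padded input at this output position is [0 / 4 / 0]. Elementwise product with the kernel and sum: 4·1.

4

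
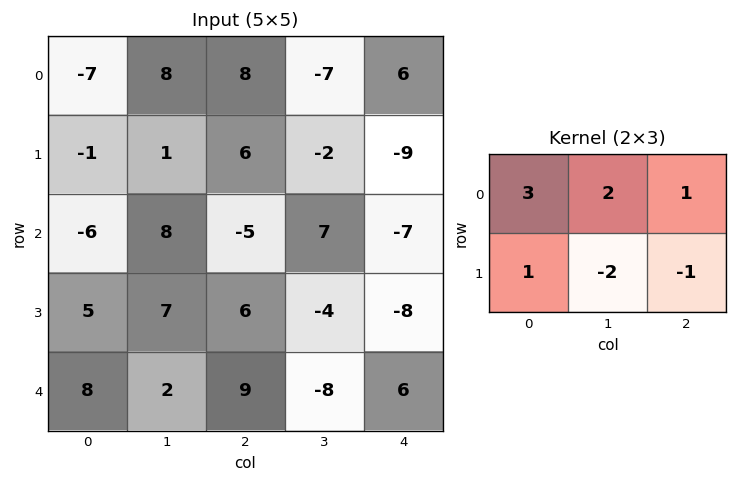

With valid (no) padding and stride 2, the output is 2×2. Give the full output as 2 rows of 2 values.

Output[0,0]: The receptive field on the input at this output position is [-7 8 8 / -1 1 6]. Elementwise product with the kernel and sum: -7·3 + 8·2 + 8·1 + -1·1 + 1·-2 + 6·-1.
Output[0,1]: The receptive field on the input at this output position is [8 -7 6 / 6 -2 -9]. Elementwise product with the kernel and sum: 8·3 + -7·2 + 6·1 + 6·1 + -2·-2 + -9·-1.

-6 35
-22 14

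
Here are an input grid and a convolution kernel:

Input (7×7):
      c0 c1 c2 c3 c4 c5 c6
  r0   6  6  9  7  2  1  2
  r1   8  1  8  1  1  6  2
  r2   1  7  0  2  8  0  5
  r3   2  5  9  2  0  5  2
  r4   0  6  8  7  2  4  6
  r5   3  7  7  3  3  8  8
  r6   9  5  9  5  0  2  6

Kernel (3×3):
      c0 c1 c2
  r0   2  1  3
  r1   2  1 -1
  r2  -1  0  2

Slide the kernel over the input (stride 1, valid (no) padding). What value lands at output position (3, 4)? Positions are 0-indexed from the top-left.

The receptive field on the input at this output position is [0 5 2 / 2 4 6 / 3 8 8]. Elementwise product with the kernel and sum: 0·2 + 5·1 + 2·3 + 2·2 + 4·1 + 6·-1 + 3·-1 + 8·2.

26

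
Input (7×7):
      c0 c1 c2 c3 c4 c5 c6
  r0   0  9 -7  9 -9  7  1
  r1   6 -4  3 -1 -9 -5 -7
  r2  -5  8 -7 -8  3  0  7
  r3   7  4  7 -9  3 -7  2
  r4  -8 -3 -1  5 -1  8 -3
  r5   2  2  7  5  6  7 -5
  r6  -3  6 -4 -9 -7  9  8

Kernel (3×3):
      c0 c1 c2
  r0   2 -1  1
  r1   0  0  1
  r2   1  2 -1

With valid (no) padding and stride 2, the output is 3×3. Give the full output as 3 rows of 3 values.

Output[0,0]: The receptive field on the input at this output position is [0 9 -7 / 6 -4 3 / -5 8 -7]. Elementwise product with the kernel and sum: 0·2 + 9·-1 + -7·1 + 3·1 + -5·1 + 8·2 + -7·-1.

5 -67 -35
-31 10 33
6 -17 -15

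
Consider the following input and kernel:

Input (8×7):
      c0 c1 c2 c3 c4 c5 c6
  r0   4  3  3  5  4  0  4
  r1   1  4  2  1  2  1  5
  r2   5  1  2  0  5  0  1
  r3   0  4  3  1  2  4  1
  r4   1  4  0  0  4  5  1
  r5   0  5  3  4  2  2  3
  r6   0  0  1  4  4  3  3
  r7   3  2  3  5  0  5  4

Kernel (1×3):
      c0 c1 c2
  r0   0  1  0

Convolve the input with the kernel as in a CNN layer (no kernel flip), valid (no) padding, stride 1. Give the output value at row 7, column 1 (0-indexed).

3

The receptive field on the input at this output position is [2 3 5]. Elementwise product with the kernel and sum: 3·1.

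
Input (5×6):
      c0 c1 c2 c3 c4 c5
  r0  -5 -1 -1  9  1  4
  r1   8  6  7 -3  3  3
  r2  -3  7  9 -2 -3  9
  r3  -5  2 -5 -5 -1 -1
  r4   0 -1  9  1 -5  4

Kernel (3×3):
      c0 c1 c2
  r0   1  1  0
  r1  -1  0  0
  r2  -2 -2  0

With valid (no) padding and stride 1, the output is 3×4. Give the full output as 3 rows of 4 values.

-22 -40 -13 23
23 12 15 14
11 -2 -8 8

Output[0,0]: The receptive field on the input at this output position is [-5 -1 -1 / 8 6 7 / -3 7 9]. Elementwise product with the kernel and sum: -5·1 + -1·1 + 8·-1 + -3·-2 + 7·-2.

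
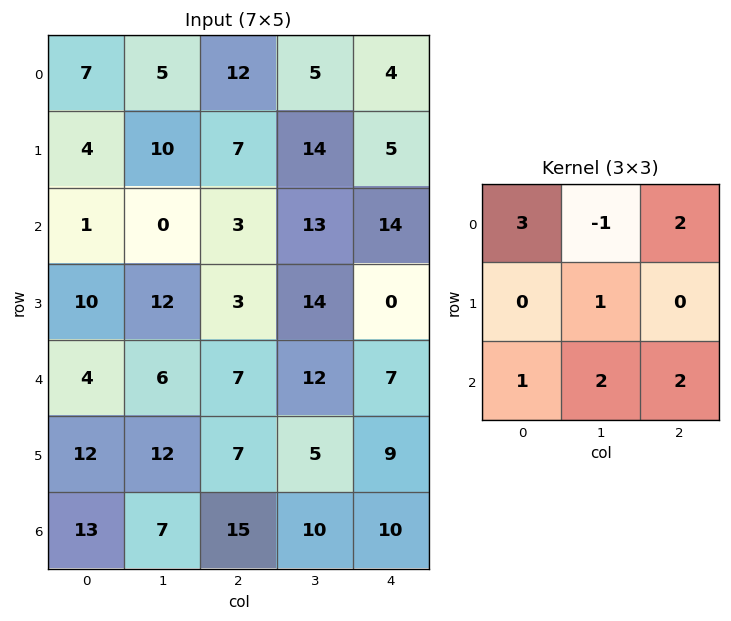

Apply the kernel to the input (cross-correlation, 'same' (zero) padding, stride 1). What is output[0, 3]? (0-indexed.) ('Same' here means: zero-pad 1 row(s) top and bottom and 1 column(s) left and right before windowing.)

The receptive field on the zero-padded input at this output position is [0 0 0 / 12 5 4 / 7 14 5]. Elementwise product with the kernel and sum: 0·3 + 0·-1 + 0·2 + 5·1 + 7·1 + 14·2 + 5·2.

50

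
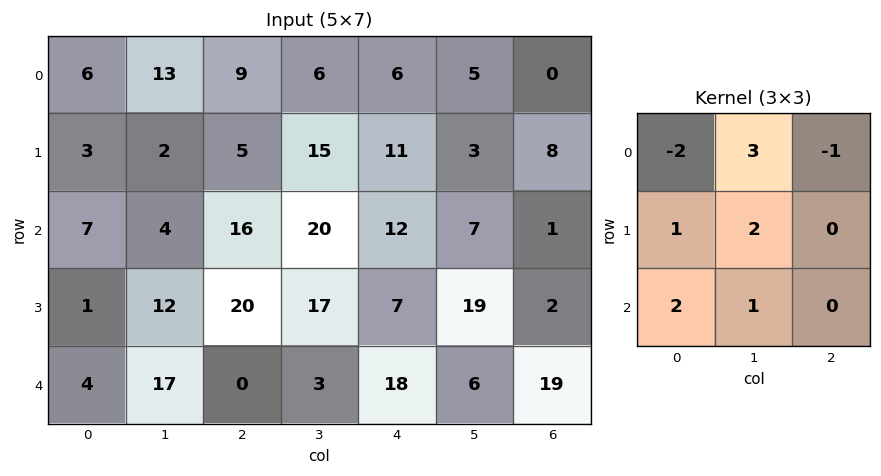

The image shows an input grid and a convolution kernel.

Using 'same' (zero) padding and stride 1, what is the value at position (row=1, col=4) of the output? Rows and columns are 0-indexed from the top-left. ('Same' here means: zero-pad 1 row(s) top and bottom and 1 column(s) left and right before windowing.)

90

The receptive field on the zero-padded input at this output position is [6 6 5 / 15 11 3 / 20 12 7]. Elementwise product with the kernel and sum: 6·-2 + 6·3 + 5·-1 + 15·1 + 11·2 + 20·2 + 12·1.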